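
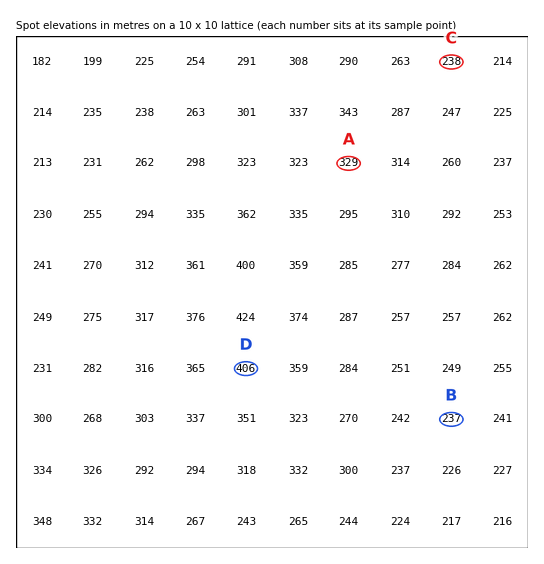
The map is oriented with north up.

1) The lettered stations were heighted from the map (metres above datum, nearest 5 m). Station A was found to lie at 330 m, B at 235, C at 240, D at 405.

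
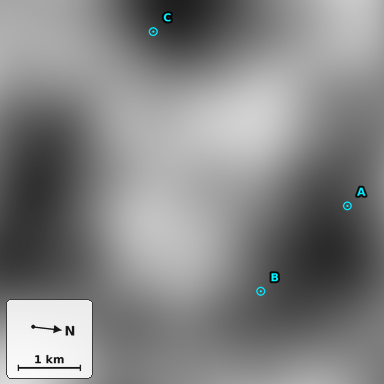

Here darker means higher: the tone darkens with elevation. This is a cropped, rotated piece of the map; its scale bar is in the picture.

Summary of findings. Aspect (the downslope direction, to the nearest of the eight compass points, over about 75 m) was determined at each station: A NW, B S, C SE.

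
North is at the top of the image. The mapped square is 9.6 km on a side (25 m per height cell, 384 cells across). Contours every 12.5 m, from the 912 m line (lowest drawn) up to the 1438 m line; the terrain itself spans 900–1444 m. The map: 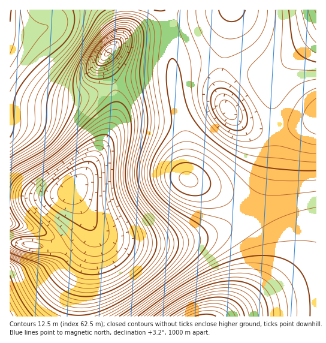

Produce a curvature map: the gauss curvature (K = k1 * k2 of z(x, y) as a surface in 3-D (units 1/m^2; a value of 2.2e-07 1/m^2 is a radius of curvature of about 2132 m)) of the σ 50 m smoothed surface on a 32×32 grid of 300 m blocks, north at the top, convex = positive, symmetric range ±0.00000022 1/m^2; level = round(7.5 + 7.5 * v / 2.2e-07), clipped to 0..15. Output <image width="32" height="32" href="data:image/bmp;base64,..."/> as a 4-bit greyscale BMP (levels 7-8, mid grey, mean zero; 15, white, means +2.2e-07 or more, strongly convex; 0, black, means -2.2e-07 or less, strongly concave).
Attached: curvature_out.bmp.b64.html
<image width="32" height="32" href="data:image/bmp;base64,Qk12AgAAAAAAAHYAAAAoAAAAIAAAACAAAAABAAQAAAAAAAACAAATCwAAEwsAABAAAAAAAAAAAAAAABEREQAiIiIAMzMzAERERABVVVUAZmZmAHd3dwCIiIgAmZmZAKqqqgC7u7sAzMzMAN3d3QDu7u4A////AHd3eIiIiHd4iIiIiHd3d3d3eIiIiIiId3iIiIh3d3d3d4iIiIiIiId3d3d3d3d3d3eIiIiIiIiId3d3d3d3d3d3d4iIiIiIiHd3d3d3d3d3ZmZ3iIiIiIh3d3d3d3d3d5mHZ3iIiIiId3d3d3d3d3f9p2d4iIiIh3d3d3d3d3d3l2Z3eIiIiId3d3d3d3d3d0V3d3d4iIh3d3d3d3d3d3h4iHd3d3d3d3d3d3d3d3iIiIiIh3d3d3iIh3d3d3d3iJmIiIh3d3eIiIiHd3d3d3eYiIiIh3d4iIiIh3d3d3d3iIiIiIh3iIiIiIh3d3d3d3h3eIiId4iIiIiId3d3d3d3iHd4iHd4iIiIiHd3d3d3eIiHd3d3d3d3d3d3d3d3eHeIh3d3d3d3d3d3d3d3d3h3iId3d3iHd3d3d3h3d3eId4iHd3d4iHd3d3eZd3d3iIh3d3d3d4h3d3d4qXd3d4h4d3d3d3d4eId3eJh3iHd4d3d3d3d3d4iId3d3eIh3d3d3d3ZmZ3eIiHd3d3iId3d3d3dmZmZ3iIiHd3d4h3d3d3d3do6Wd4iIh3d3eHd3d3d3iId/+Xd4iId3d3d3d3d3d4iIeP2Hd3eHd3d3d3d3d3eIiHZ5h3d3eIiIiHd3d3d3iIh2Z3Znd3iIiIiHd3d3d4iHdmd3d3d4iIiIiHd3"/>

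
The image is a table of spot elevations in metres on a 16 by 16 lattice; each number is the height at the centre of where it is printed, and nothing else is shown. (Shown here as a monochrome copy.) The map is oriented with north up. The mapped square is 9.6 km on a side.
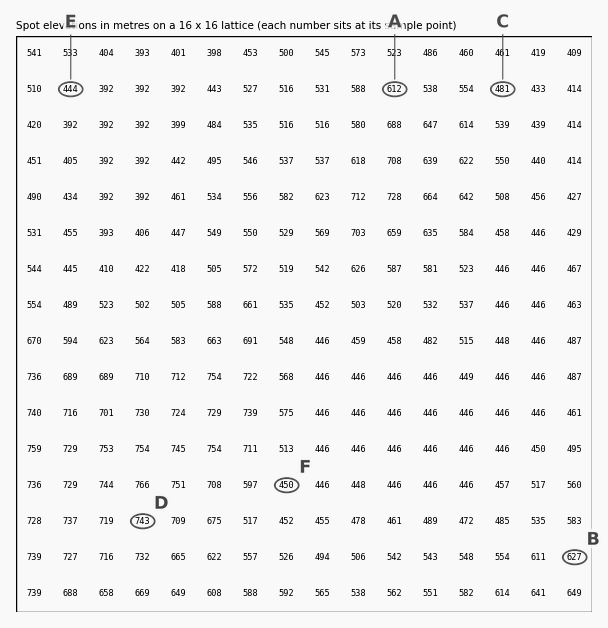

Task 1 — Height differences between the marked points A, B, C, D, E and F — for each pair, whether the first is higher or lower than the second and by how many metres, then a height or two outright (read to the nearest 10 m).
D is higher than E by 300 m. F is lower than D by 290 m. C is lower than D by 260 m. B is higher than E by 190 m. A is higher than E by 170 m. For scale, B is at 630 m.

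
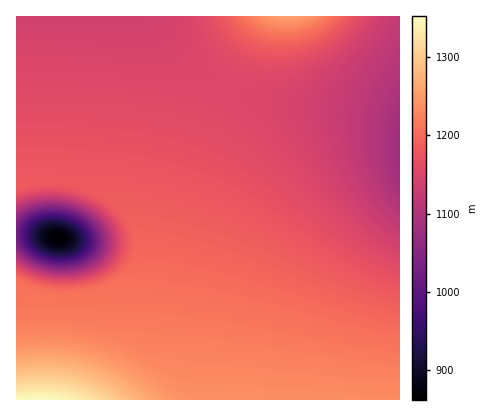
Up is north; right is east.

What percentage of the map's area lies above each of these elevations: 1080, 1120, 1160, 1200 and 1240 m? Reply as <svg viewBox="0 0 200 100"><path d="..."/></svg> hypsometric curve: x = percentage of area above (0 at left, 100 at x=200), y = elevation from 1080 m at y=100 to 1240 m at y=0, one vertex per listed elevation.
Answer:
<svg viewBox="0 0 200 100"><path d="M193 100l-10-25-56-25-66-25-51-25"/></svg>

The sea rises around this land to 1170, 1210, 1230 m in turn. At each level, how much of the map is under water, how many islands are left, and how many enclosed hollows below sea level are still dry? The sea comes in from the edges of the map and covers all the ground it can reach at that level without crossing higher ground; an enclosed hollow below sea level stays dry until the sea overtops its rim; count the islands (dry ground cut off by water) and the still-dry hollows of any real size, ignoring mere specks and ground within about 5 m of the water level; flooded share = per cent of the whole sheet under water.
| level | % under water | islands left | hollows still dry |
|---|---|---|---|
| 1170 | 47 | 0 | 0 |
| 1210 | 76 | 0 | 0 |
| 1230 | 90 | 0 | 0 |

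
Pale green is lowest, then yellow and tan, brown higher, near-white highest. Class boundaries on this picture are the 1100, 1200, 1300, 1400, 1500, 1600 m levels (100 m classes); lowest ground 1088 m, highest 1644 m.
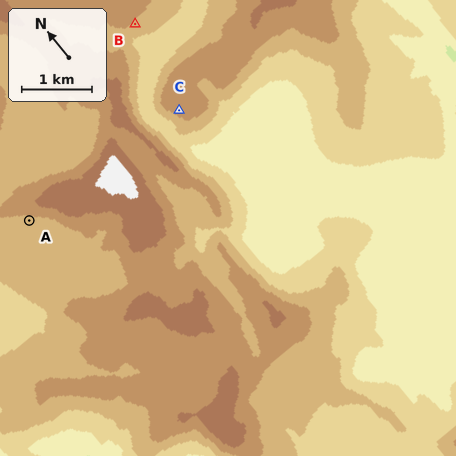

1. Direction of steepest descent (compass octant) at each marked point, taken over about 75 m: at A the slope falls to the SW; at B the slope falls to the S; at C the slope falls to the SW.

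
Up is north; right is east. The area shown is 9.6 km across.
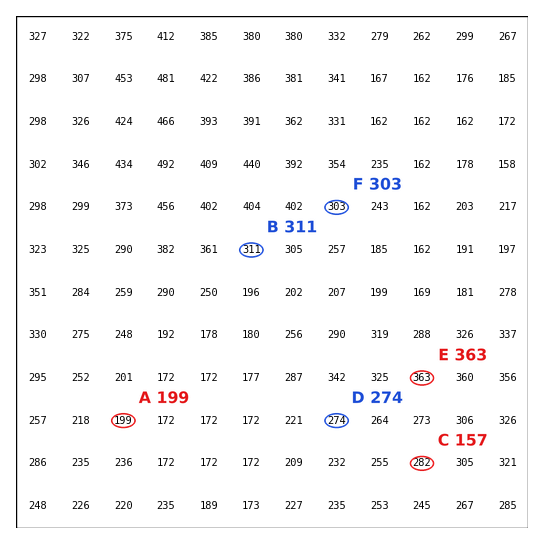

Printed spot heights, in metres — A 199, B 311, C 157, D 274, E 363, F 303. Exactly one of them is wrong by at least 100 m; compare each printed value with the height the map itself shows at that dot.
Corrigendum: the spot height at C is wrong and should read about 282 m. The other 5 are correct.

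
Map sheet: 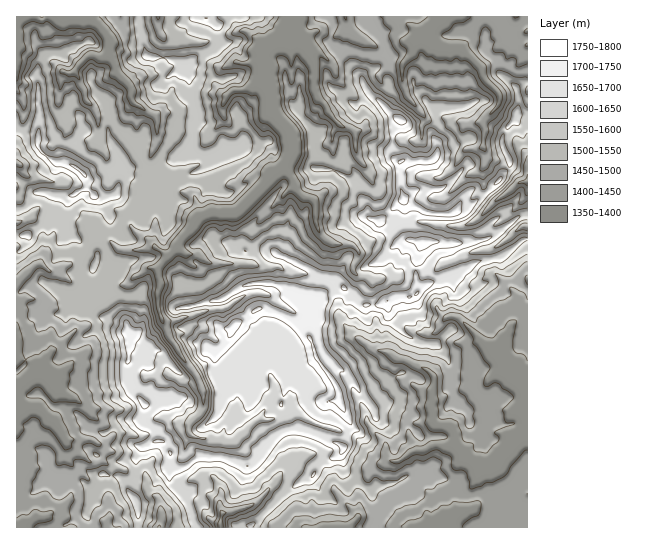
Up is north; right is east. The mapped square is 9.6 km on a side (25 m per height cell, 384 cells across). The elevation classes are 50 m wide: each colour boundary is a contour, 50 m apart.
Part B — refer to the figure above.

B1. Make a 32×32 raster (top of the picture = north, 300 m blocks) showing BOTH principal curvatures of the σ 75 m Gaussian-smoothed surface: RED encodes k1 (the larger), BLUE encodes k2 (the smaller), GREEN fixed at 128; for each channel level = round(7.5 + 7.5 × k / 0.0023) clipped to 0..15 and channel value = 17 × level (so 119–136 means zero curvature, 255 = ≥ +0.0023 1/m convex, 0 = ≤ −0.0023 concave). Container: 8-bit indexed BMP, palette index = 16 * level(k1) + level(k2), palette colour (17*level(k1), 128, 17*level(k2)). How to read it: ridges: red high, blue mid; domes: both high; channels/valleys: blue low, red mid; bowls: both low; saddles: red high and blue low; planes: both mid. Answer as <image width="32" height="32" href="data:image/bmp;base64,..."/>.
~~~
<image width="32" height="32" href="data:image/bmp;base64,Qk02CAAAAAAAADYEAAAoAAAAIAAAACAAAAABAAgAAAAAAAAEAAATCwAAEwsAAAABAAAAAAAAAIAAABGAAAAigAAAM4AAAESAAABVgAAAZoAAAHeAAACIgAAAmYAAAKqAAAC7gAAAzIAAAN2AAADugAAA/4AAAACAEQARgBEAIoARADOAEQBEgBEAVYARAGaAEQB3gBEAiIARAJmAEQCqgBEAu4ARAMyAEQDdgBEA7oARAP+AEQAAgCIAEYAiACKAIgAzgCIARIAiAFWAIgBmgCIAd4AiAIiAIgCZgCIAqoAiALuAIgDMgCIA3YAiAO6AIgD/gCIAAIAzABGAMwAigDMAM4AzAESAMwBVgDMAZoAzAHeAMwCIgDMAmYAzAKqAMwC7gDMAzIAzAN2AMwDugDMA/4AzAACARAARgEQAIoBEADOARABEgEQAVYBEAGaARAB3gEQAiIBEAJmARACqgEQAu4BEAMyARADdgEQA7oBEAP+ARAAAgFUAEYBVACKAVQAzgFUARIBVAFWAVQBmgFUAd4BVAIiAVQCZgFUAqoBVALuAVQDMgFUA3YBVAO6AVQD/gFUAAIBmABGAZgAigGYAM4BmAESAZgBVgGYAZoBmAHeAZgCIgGYAmYBmAKqAZgC7gGYAzIBmAN2AZgDugGYA/4BmAACAdwARgHcAIoB3ADOAdwBEgHcAVYB3AGaAdwB3gHcAiIB3AJmAdwCqgHcAu4B3AMyAdwDdgHcA7oB3AP+AdwAAgIgAEYCIACKAiAAzgIgARICIAFWAiABmgIgAd4CIAIiAiACZgIgAqoCIALuAiADMgIgA3YCIAO6AiAD/gIgAAICZABGAmQAigJkAM4CZAESAmQBVgJkAZoCZAHeAmQCIgJkAmYCZAKqAmQC7gJkAzICZAN2AmQDugJkA/4CZAACAqgARgKoAIoCqADOAqgBEgKoAVYCqAGaAqgB3gKoAiICqAJmAqgCqgKoAu4CqAMyAqgDdgKoA7oCqAP+AqgAAgLsAEYC7ACKAuwAzgLsARIC7AFWAuwBmgLsAd4C7AIiAuwCZgLsAqoC7ALuAuwDMgLsA3YC7AO6AuwD/gLsAAIDMABGAzAAigMwAM4DMAESAzABVgMwAZoDMAHeAzACIgMwAmYDMAKqAzAC7gMwAzIDMAN2AzADugMwA/4DMAACA3QARgN0AIoDdADOA3QBEgN0AVYDdAGaA3QB3gN0AiIDdAJmA3QCqgN0Au4DdAMyA3QDdgN0A7oDdAP+A3QAAgO4AEYDuACKA7gAzgO4ARIDuAFWA7gBmgO4Ad4DuAIiA7gCZgO4AqoDuALuA7gDMgO4A3YDuAO6A7gD/gO4AAID/ABGA/wAigP8AM4D/AESA/wBVgP8AZoD/AHeA/wCIgP8AmYD/AKqA/wC7gP8AzID/AN2A/wDugP8A/4D/AIWUlZbHg5X2g5K29qD1+NV1dJSCpJK3hnSEhoSnp5eHl4aWhceUdPijc+a2kMKA0td1hrellKeHl5eHhoWGl5aHl5eFt6W1xoHFtqeSt7iRxNe1hKalqKeYh4eopae3poeHp6amxpSlkum1g3OW2JaDhuiDtYWUlNfIp5aFdIXHh5imhaSUlcdy5pP49+a154SFdbT4dIWSgJO3hISmg7eGqJWEo5OUxObIg6BwgYW3xoW11ua1o7aU1cSSp6iWhJencpfHpLXItZRx89enkpSktpV0xLPEp5WUkXO4h5enhIPGtoOEg8S3p7iQ9oa4lKeFpbf4kdeXp4S0yKeHhoa2yISEhoa355fI2IDmhqiWloeVpda1hpeWk6O2doeolqWEhYaGhseWlYLTgOd3h4aHhnXnppaGpsbEk7eGhpaFtoWmhHWGt6eY9pC314WHh4eFx8eXl5VygIO1p4eXhJaVl4S2lHWnx+egsunFpoWHd3TnlXVxgnTI9/eEhYSFuIWnloSUpdnppYDWpdf5lXV1xremgpWVtrWioPaRl4Wmlaimp7eVxaXA4uKgoJH358WVlrSDt7S3hcaQgLZ2doWlhaanl4aVtrDEpsX38pCQlLjIxcbWxfj31YLZp4aWlpLIpYWXh6WS0rOohoWm9/fVo5S315FwgpTW5teWlYOWlHGVhZeXp9ayoqaEkoGAgKLWx4bFsPiWlaVyo/fkx3XHg6eXlpeDo5GxocWoyMbHyJaXcaGAlMen6MbmwZDS5/jFlpeHhaelpOmQtOm2toaXp4Gyp4alo7W0oaDD59OgopWnhnSWhoaWyJRwgGCkpafIkKen2Oi0lMP096Cg1/W1tsbWtta3hYentrS11oDFsrOApZa2dLX5lHLG6LCgtKWzkYH2hLaFl5eVpqempYDlgNiTpbdztcWkxLLF9PSAgpTX99eDuJaVloaXl5emZIKz2remo4PG1cS0ssRh9cOU97WldIW3loOoqJaXmLi3xGD2g+aAt+e1s/iSonD3oqT4dIaWpZeXo5aXlZWmyNeyYPij5ZCE1KKQ56XYkPeFk/eElra0laaRlpe4krTGY4DV5qGRtWT4+aDDg5KAxdeB93LYgNemgLWUlseC1ceDo/mSgNil9vVw09jX6eRw9YL4ksbRxqSB2ZampqOgoYS094DopOaztKDHdoa2kKL2ovhxgPjFkJWSprmXsvXVg8bWkMSU6JS1wpaHh7Wg95WC5+bnkJCkyPjGp8bWgaOExqWCpMaGhbeRp3aFkNaGhpW1ptf6sJTXlHKEhLXWs3OEhYTHhoSmpnSFpLW2qIeGpaWEgYCQxPeCt7bH2ePU2KSEt7aTuKeWlZWEloaXh6c="/>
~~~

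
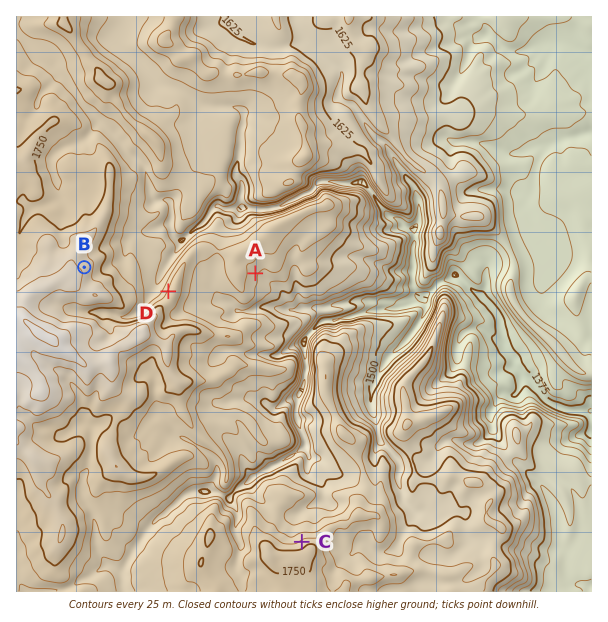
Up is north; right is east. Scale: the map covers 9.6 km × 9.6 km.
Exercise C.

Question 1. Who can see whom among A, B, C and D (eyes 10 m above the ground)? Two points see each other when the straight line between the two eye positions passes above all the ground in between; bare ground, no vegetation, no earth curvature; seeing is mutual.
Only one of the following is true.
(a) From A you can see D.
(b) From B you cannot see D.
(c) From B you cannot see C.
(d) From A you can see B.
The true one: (c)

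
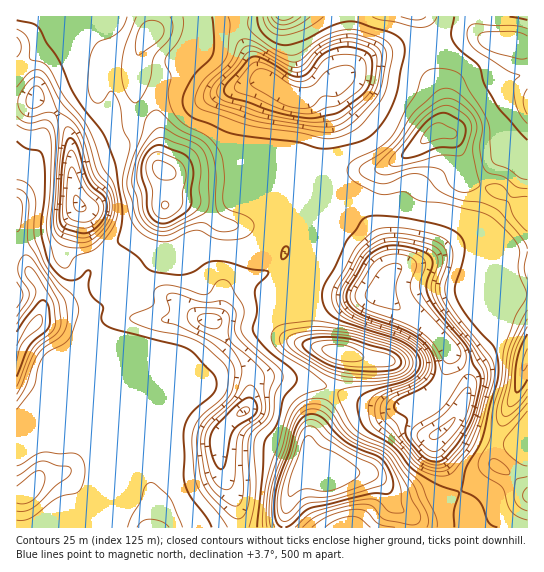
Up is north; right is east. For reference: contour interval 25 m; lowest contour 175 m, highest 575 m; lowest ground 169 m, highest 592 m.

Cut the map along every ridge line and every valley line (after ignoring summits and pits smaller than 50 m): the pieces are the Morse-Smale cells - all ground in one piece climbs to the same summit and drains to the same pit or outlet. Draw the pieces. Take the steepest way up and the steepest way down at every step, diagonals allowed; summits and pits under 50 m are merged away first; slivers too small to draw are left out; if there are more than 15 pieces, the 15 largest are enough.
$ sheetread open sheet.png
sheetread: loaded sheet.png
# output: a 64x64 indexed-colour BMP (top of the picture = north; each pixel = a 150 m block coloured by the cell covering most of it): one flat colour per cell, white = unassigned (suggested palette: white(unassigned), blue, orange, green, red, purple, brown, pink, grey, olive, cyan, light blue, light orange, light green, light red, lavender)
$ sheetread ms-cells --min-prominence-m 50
<image width="64" height="64" href="data:image/bmp;base64,Qk12CAAAAAAAAHYAAAAoAAAAQAAAAEAAAAABAAQAAAAAAAAIAAATCwAAEwsAABAAAAAAAAAA////ALR3HwAOf/8ALKAsACgn1gC9Z5QAS1aMAMJ34wB/f38AIr28AM++FwDox64AeLv/AIrfmACWmP8A1bDFAN3d3d3d3QAAD///////u7uwAAAAAAAAAAAAAAAAAAAA3d3d3d3dAAAP//////+7u7sAAAAAAAAAAAAAAAAAAADd3d3d3d0AAA///////7u7uwAAAAAAAAAAAAAAAAAAAN3d3d3d3QAAD//////7u7u7AAAAAAAAAAAAAAAAAAAA3d3d3d3dAAAP//////u7u7sAAAAAAAAAAAAAAAAAAADd3d3d3dAAAA//////u7u7u7AAAAAAAAAAAAAAAAAAAN3d3d3d0AAAD/////+7u7u7uwAAAAAAAAAAAAAAAAAA3d3d3d3QAAAA/////7u7u7u7sAAAAAAAAAAAAAAAAADd3d3d3dAAAAAP///7u7u7u7uwAAAAAAAAAAAAAAAAAN3d3d3d0AAAAA////u7u7u7u7AAAAAAAAAAAAAAAAAA3d3d3d3QAAAAD///+7u7u7u7sAAAAAAAAAAAAAAAAAB93d3d3QAAAAAP///7u7u7u7uwAAAAAAAAAAAAAAAAAHd93d3dAAAAAA///0S7u7u7u7AAAAAAAAAAAAAAAAAAd3d3d3cAAAAAAP9EREu7u7u7uwAAAAAAAAAAAAAAAAB3d3d3d3AHcAAA9ERERLu7u7u7AAAAAAAAAAAAAAAAAHd3d3d3d3d3AAAERERES7u7u7uwAACIiIAAAAAAAAAAd3d3d3d3d3cAAARERERLu7u7u7AIiIiIiIAAAAAAAAB3d3d3d3d3dwAAREREREu7u7u7sIiIiIiIiAAAAAAAAHd3d3d3d3d3AABEREREQLu7sAAAiIiIiIiIgAAAAAAAd3d3d3d3d3cABERERERAAAAAAACIiIiIiIiIAAAAAAB3d3d3d3d3dwBEREREREAAAAAAAAiIiIiIiIgMzAAAAHd3d3d3d3d3BEREREREAAAAAAAACIiIiIiIiAzMwAAMd3d3d3d3d3REREREREAAAAAAAIiIiIiIiIiIzMzMzMx3d3d3REREREREREREAAAAAACIiIiIiIiIiIzMzMzMzHd3d0REREREREREREQAAAAAAIiIiIiIiIiIzMzMzMzMd3REREREREREREREQAAAAAAAiIiIiIiIiIzMzMzMzMx3dEREREREREREREqgAAAAAACIiIiIiIiMzMzMzMzMzHd0RERERERERERKqqoAAAAACIiIiIiIiMzMzMzMzMzMd3mZRERERERERKqqqgAAAAAACIiIiIiMzMzMzMzMzMx3eZmUREREREqqqqqqAAAAAAAAAAAAAMzMzMzMzMzMM3d5mZlEREqqqqqqqqqgAAAAAAAAAAAAzMzMzMzMzMMzd5mZmZRESqqqqqqqqqqqAAAAAAAAAADMzMzMzDMzMzN5mZmZmURKqqqqqqqqqqqqAAAAAAAAAAPMzMMzMzMzM3mZmZmZlKqqqqqqqqqqqqoAAAAAAAAAMzMzMzMzMzMzeZmZmZmSqqqqqqqqqqqqoAAAAAAAAAAzMzMzMzMzMzN5mZmZmSIqqqqqqqqqqqoAAAAAAAAAAzMzMzMzMzMzM5mZmZmSIiKqqqqqqqqqoAAAAAAAAAADMzMzMzMzMzMzmZmZmZIiIiqqqqqqqqoAAAAAAAAAADMzMzMzMzMzMzOZmZmZkiIiIiqqqqqhEREQAAAAAAADMzMzMzMzMzMzM5mZmZkiIiIiIqqqqhEREREREQAAAAMzMzMzMzMzMzMzmZmZmSIiIiIiKqoREREREREREAAAMzMzMzMzMzMzMzaZmZmSIiIiIiIhERERERERERERADMzMzMzMzMzMzM2ZpmZmZIiIiIiIiEREREREREREREDMzMzMzMzMzMzNmZmmZmZkiIiIiIiIRERERERERFVVVMzMzMzMzMzMzZmZmaZmZmSIiIiIiIRERERERERFVVVVTMzMzMzMzMzZmZmZpmZmZIiIiIiIhERERERERERVVVVVVVVUzMzMzNmZmZmmZmZkiIiIiIiEREREREREREVVVVVVVVVMzMzM2ZmZmaZmZmSIiIiIiIRERERERERERVVVVVVVVVVMzM2ZmZmZpmZmZIiIiIiIhERERERERERFVVVVVVVVVVTMzZmZmZmmZmZkiIiIiIiEREREREREREVVVVVVVVVVVU2ZmZmZmaZmZkiIiIiIiERERERERERERVVVVVVVVVVVVZmZmZmZpmZkiIiIiIiEREREREREREREVVVVVVVVVVVVmZmZmZmmZkiIiIiIiERERERERERERERVVVVVVVVVVVVZmZmZmYAkiIiIiIiIRERERERERERERFVVVVVVVVVVVZmZmZmZgACIiIiIiIhERERERERERER7uVVVVVVVVVVVmZmZmZmACIiIiIiIiEREREREREREe7u7uVVVVVVVVVWZmZmZmYAIiIiIiIiIREREREREREe7u7u7uVVVVVVVWZmZmZmZgIiIiIiIiIhEREREREREe7u7u7u4FVVVVVVZmZmZmZmIiIiIiIiIiERERERERER7u7u7u7gAFVVVVVmZmZmZmYiIiIiIiAAARERERERER7u7u7u7u4AAFVVVmZmZmZmZiIiIiIiAAAAERERERERHu7u7u7u7gAAAAAAZmZmZmZgIiIiIiIAAAABERERERHu7u7u7u7uAAAAAAAAAGAAAAAiIiIiIAAAAAEREREREe7u7u7u7u4AAAAAAAAAAAAAACIiIiIgAAAAARERERER7u7u7u7u7gAAAAAAAAAAAAAA"/>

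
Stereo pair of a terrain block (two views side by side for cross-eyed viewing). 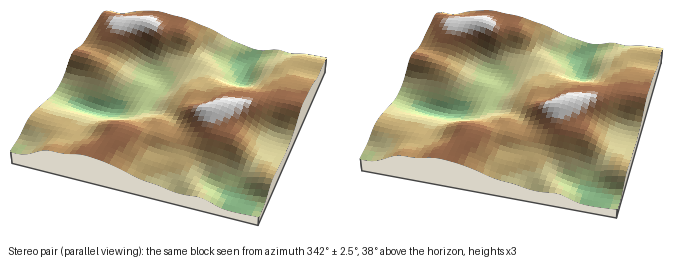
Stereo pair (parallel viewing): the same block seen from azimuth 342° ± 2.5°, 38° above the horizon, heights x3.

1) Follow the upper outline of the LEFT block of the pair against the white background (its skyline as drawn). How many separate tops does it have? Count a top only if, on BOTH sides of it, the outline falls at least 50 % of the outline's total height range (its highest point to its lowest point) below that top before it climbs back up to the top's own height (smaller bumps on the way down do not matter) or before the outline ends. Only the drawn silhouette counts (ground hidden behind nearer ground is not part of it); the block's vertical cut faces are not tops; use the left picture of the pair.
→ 0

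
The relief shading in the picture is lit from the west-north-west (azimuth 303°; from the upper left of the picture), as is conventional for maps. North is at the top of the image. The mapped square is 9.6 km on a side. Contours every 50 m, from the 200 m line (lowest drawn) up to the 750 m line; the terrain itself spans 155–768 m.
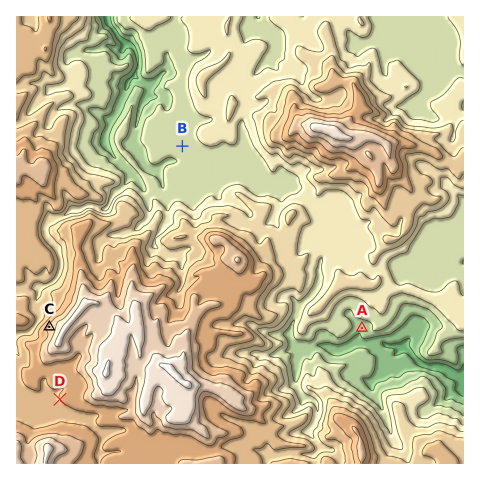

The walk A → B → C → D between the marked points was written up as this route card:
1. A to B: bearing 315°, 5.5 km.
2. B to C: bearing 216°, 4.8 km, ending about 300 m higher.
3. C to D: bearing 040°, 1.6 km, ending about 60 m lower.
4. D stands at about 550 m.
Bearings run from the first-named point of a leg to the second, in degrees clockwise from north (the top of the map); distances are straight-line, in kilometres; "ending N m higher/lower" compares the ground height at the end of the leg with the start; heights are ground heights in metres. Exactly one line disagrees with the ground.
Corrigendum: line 3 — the bearing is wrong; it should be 172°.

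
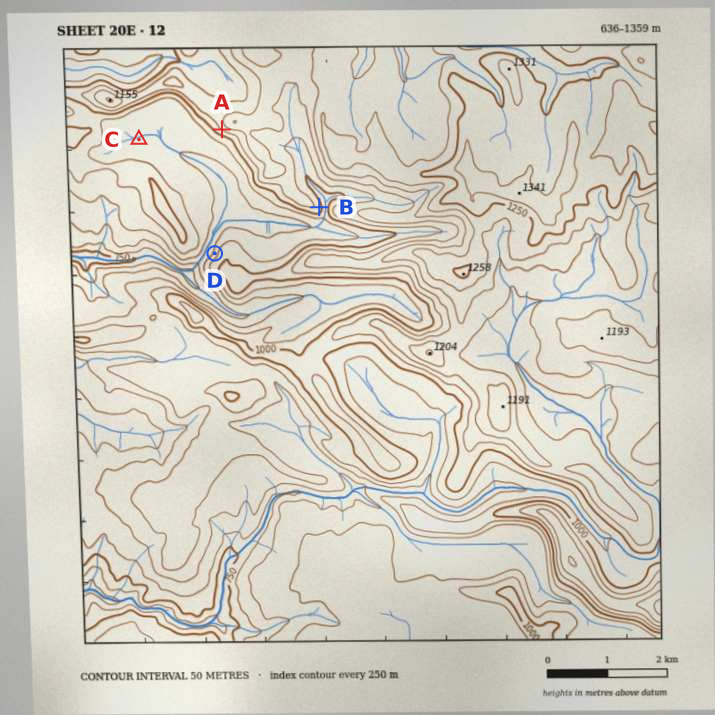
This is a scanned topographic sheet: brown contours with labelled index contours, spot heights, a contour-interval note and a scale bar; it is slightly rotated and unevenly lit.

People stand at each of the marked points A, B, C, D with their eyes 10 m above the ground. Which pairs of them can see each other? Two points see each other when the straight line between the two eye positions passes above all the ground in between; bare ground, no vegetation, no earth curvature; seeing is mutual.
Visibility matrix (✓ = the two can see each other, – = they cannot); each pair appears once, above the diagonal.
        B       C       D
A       –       ✓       ✓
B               –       –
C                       –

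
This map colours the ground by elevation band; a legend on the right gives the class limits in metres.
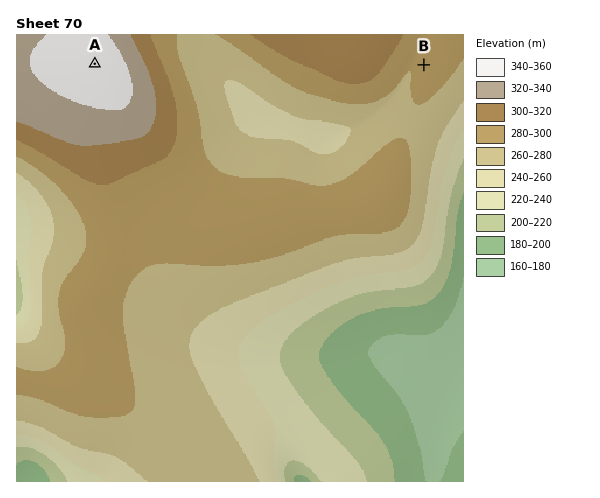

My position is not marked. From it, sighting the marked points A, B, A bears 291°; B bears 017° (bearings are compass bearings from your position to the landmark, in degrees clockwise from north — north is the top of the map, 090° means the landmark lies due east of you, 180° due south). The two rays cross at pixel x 390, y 177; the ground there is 290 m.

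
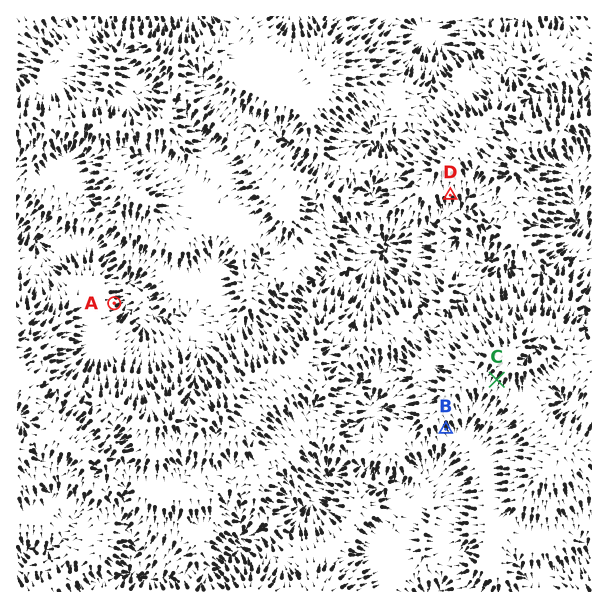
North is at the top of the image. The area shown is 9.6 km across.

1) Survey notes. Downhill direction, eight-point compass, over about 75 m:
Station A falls E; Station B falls SE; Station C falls SW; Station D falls S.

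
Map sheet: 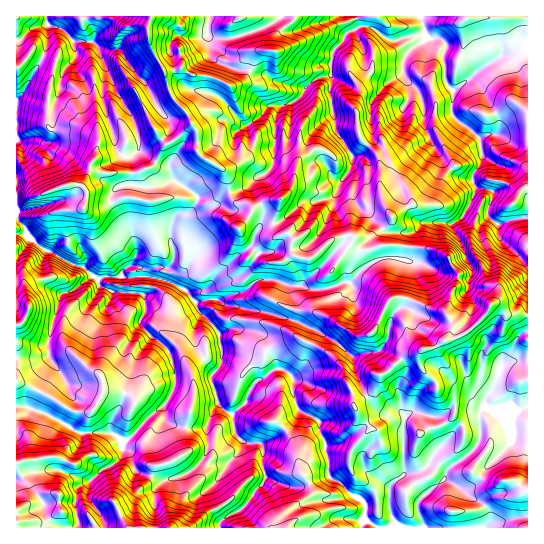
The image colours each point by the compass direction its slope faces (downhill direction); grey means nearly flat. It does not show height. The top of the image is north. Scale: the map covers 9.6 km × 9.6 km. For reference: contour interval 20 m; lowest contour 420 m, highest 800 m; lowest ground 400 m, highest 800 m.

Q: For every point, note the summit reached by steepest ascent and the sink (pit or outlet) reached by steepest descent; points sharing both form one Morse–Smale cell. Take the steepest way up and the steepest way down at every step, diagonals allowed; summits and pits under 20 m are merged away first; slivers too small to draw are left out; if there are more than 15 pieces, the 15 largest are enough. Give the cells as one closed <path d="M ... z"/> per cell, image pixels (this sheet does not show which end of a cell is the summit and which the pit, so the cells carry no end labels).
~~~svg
<path d="M175 181l-6 0-15 6-32-2-9 6-2 10 22 37 3 19-4 8-5 2-6 9-22 3 2 8 12 5 28 1 3 2 1 18-5 8 0 4 29 26 6 19 0 16-12 21-12 8-26 26-14-8-22 0 2 21-15 9 15 12 16 22 9 8 7 16 6 7 61 0 16-15 23-12 24-25 11-3-3-28-2-2-13 0-7-4-4-6-3-18 15-14 0-4 9-15 0-4-17-18-18-7-1-18-3-5-18-19-3-8 7-3 18 0 6-4 16-4 15-12 17 0 12 5 14 0 9 4 15 0 17-6 9 0 16-18 21-8-3-12-24 6-10-6 2-9-10 0-12 4-21 19-12-2-6-3 0-17-5-5-8 3-6-11-6-1-7 3-8 19-15 11-31 33-17 4-20-12-20-4 4-8 5-2 11 1 3-5 0-38 6-8 11-4 8-12 0-4-4-5z"/><path d="M421 16l-66 0 4 11-10 5-5 5-1 5-8 7-4 13 1 21-3 10 6 34 17 28 0 11-11 15-4 10-6 6-13 4-13 0-24 20-8 4 6 10 8-3 5 5 1 4-2 8 2 6 17 4 21-19 12-4 10 0-2 9 6 4 9 2 19-6 4 12 13 3 5-25 7-3 9-9 28 1 13-9 12-25-4-11 1-6 8-10 2-5-4-21 7-2 24 1 18-2 0-85-10-1-17 8-48 35-8-10-2-22 2-16-6-4-10 0-4-2z"/><path d="M482 188l-6 1-8 20-9 11-8 4-28-1-9 9-7 3-4 24-15-1-3 27 6 13 12-1 26 11 13 3 6 4 5 11-7 14-13 8-7 0-12 7-11 2-16 15-6 3-6 14-8 8 11 14 5 2 15-2 6 4 0 59-15 13 0 22 4 10 0 9 30-1 0-5-6-12 2-9 25-22 3-8 7-7 8-4 13-11 5-10 0-26 5-6 6 4 27 0 10-5 0-145-7-2-20-18-2-6 0-10-11-10 0-8 5-14z"/><path d="M61 257l-3 0-3 5-5 15-12 3-11 9 2 17-1 7-4 8-8 5 0 55 29 12 26 18 20 0-3 6 1 16 22 0 14 8 26-26 13-9 9-16 2-20-6-19-29-26 0-4 5-8-2-18-30-3-10-4-4-3 0-6-16-12-9-2z"/><path d="M387 257l-20 8-16 18-9 0-17 6-15 0-9-4-14 0-12-5-17 0-15 12-16 4-6 4-23 1-2 5 3 5 18 19 3 5 1 18 24 11 12 17 6-2 11-10 9 0 8 7 4-1 9-12 0-13 7-15 0-7 24 13 18 17 3 16 11 22 8-7 6-14 6-3 16-15 35-12 10-7 5-11-5-12-6-4-13-3-26-11-12 1-6-13z"/><path d="M209 16l-58 0-3 9 0 13 4 12 12 20 4 19 5 10 14 14 10 20 2 21 25 16 4 8 1 13 4 1 14-5 10-10 9-4 5-4 2-6 2-42 2-10 5-6 15-5 8-11-26-6-13-8-8 0-11-6-12 0-21-9-5-9z"/><path d="M57 129l-7 0-8 10-9-2-16 3-1 19 15 15 11 19 28-9 7 0 7 3 3 4-3 16-2 2-13 2-2 3 1 29-9 14 15 8 9 2 14 12 21-2 9-10 5-2 4-8 0-10-5-14-18-27-2-9 2-6 9-6 32 2 20-6-5-14-14-4-5 5-15 5-45-1 1-9 5-6 3-16-16-8z"/><path d="M527 407l-9 4-27 0-6-4-4 3-1 29-5 10-13 11-8 4-7 7-3 8-18 14-9 10 0 7 6 18 105-1z"/><path d="M330 75l-16 5-17 20-15 5-3 4-4 12 0 29-4 19-5 4-9 4-10 10-18 6 6 10 11 1 7 5 9-6 17-3 0 7-6 12 1 5 7-3 24-20 13 0 13-4 6-6 4-10 11-15 0-11-17-28-6-34 3-10z"/><path d="M366 396l-12 8-28 1-7 6-3 7 4 4-1 7 6 14 4 34 12 6 12 13 6 3 6 6-1 14 2 2 11 7 14 0 2-9-4-10 0-22 15-13 0-59-6-4-8 2-12-2z"/><path d="M150 16l-63 0-3 2 9 13 2 6-3 5 7 7 16 41 18 29 6 20 0 11 16 11 8-14 14-8 15-16-5-10-14-14-5-10-4-19-12-20-4-12z"/><path d="M317 419l-4 2-5 10-4 16-5 11 2 15-15 0-11-4-9 3-2 10-11 11-8 13-23 14-2 2 1 6 140-1 4-22-6-6-6-3-12-13-12-6-4-34-6-14 1-7z"/><path d="M354 16l-73 0-20 13-24 8-20 2-8-3 2 21 24 12 12 0 11 6 8 0 13 8 27 5 8-8 17-6 0-12 4-13 8-7 1-5 5-5 10-5z"/><path d="M229 192l-6 3-9 12-16 6-16 3-10 9-1 18 2 6 0 12-4 7-11-1-5 2-3 8 19 4 20 12 14-2 34-35 15-11 3-10 7-11 11-1 6-23-17 3-9 6-7-5-11-1z"/><path d="M26 407l-10 0 0 71 13-6 28-3 18 8 15 3-9 5-4 5-2 15 4 22 48 1-11-23-9-8-17-22-7-7-7-3 15-11-3-20-9-1-34-20z"/>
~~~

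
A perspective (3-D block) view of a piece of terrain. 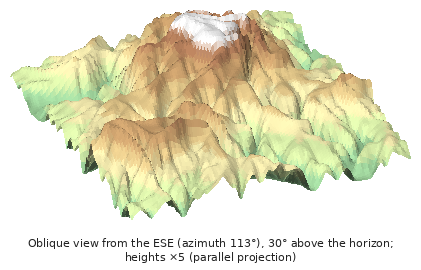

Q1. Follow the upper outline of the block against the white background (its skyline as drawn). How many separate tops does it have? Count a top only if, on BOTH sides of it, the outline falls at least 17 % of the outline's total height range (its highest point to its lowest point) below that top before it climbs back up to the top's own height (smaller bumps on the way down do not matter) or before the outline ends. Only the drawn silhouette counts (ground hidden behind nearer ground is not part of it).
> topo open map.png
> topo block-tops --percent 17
1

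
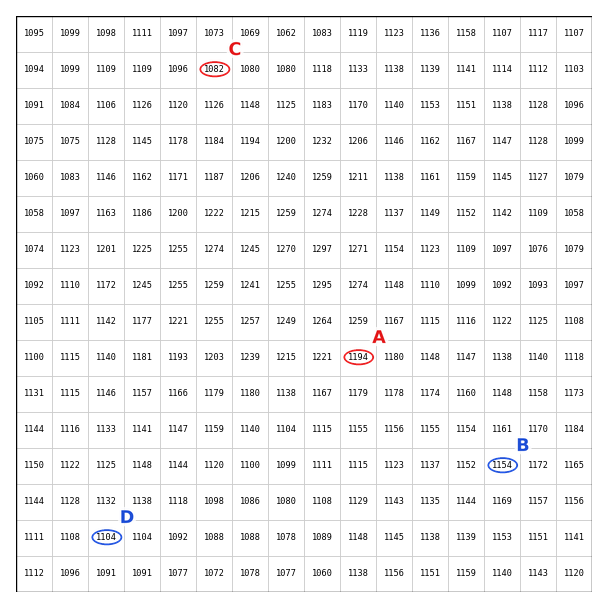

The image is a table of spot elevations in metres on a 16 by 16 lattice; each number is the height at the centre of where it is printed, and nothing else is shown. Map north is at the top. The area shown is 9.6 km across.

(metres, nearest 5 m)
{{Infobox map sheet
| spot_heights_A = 1195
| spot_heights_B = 1155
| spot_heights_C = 1080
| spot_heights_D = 1105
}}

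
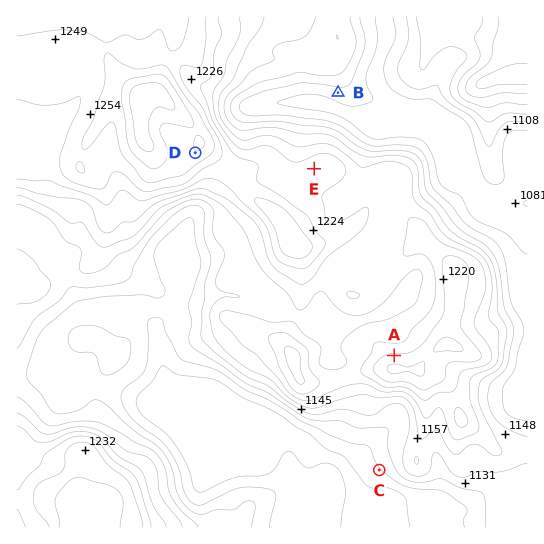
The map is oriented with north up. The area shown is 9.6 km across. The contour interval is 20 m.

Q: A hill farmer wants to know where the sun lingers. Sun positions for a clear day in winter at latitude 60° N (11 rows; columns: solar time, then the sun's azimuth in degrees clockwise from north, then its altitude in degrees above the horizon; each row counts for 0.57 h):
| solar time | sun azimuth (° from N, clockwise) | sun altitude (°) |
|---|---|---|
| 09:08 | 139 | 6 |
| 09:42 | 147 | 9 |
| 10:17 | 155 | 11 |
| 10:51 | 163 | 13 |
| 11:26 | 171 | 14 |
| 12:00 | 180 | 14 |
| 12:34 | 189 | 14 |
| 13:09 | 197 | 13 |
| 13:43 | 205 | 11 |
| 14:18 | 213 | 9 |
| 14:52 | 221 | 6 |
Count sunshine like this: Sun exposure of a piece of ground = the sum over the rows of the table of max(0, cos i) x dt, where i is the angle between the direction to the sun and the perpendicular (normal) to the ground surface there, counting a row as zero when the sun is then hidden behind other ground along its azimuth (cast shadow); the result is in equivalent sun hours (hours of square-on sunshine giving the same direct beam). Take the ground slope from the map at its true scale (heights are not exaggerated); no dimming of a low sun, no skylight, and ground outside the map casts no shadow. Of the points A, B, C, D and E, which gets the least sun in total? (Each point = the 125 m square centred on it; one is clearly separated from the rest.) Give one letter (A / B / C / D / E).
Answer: A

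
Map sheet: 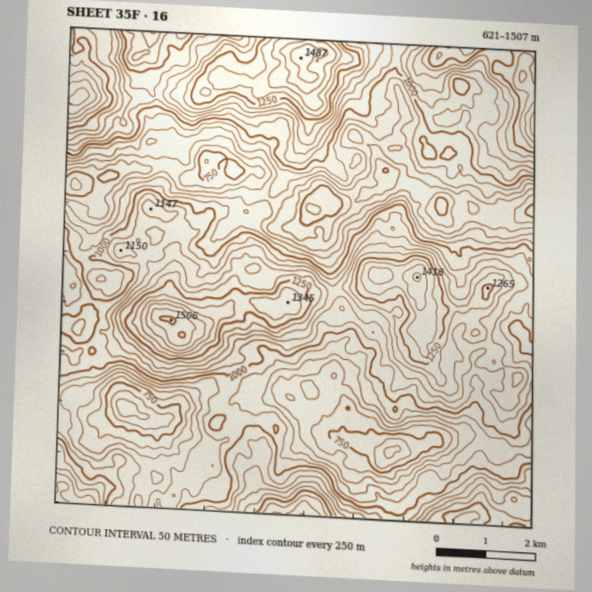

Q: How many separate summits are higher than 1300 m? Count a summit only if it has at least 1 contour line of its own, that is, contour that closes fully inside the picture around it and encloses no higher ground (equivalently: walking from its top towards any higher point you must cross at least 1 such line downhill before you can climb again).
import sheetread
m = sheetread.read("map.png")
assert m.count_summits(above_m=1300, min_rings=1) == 7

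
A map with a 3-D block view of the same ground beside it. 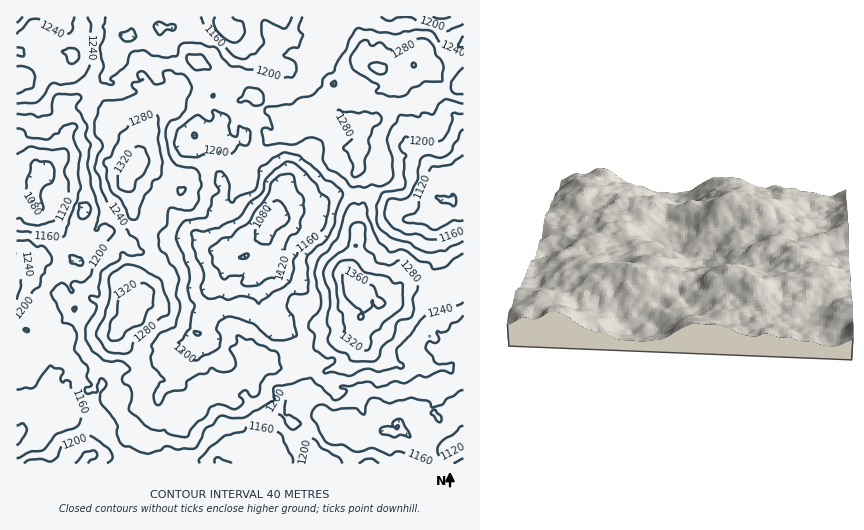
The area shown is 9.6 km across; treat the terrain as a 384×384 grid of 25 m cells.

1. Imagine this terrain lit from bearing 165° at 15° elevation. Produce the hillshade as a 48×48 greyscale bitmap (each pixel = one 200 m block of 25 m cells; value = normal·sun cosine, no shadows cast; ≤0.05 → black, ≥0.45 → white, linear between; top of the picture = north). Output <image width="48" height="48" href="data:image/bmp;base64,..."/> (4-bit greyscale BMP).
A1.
<image width="48" height="48" href="data:image/bmp;base64,Qk32BAAAAAAAAHYAAAAoAAAAMAAAADAAAAABAAQAAAAAAIAEAAATCwAAEwsAABAAAAAAAAAAAAAAABEREQAiIiIAMzMzAERERABVVVUAZmZmAHd3dwCIiIgAmZmZAKqqqgC7u7sAzMzMAN3d3QDu7u4A////ABATVVaIiqvLq73LiIdoqHdTRCE0QzZ1MjI0RUVniqvMu8zMqZh3mXZSNDI0REaIU1VlMzNFeZq7zMvMy6qpmXZURWVVVXeLp4ZlQzRXiImaq8zLu7vMqpZnd5mId4ibuqmHZVV4mZqZmazczdy7qId5qaqaqHiaqpmZhniKqJqHiHq83e25h3mrzKmauoiZmpiImIqYh3iGZ3mryqy5iIq8zbq7vbqZqauYmYmXeHiYVXiZqpq5iYm7q7vMvMuqq6u5mXeHeIeZZVZ2aam7u6m7vLvMu7qqqom6mHeZd3d3d1NVRpm8u7qqve3My7qqqpiamZmsuph3ZlRFVomqmZmIm+/cuZmHeZh5qaqs7bmYhlVEd3d2d4maus7LmHd2V2eJmHmr3bqqqHhlZ1VDRWiKy6u7u6iJdmZ3iGeJq8y7u5mHZlVDRWd3iam8zMqauZh2eXVVec7cy6h3ZURWZnd3aKq7vMuqu7qIiXVDWJvdyphlRERomHVXeJq83czLvMqZmIdUWJq7qphlRGZ3iHVFeZqr3Kq8zMuZiIh1VnmoiIdlREVmVmZleamYiqmZu7yod2VmZlZ4iZh1RDNEM1aHeId3aKmImZuoZlNVVlRGiamHZlUzNFZ4dlRFZ3h3eJmpdUREI1RGZ4iHZWZURWZVVEQzVmZlV4iJh2VEIiRnZ3d3dmd3ZWUyIkZTNVRUNVd3iZdEVVaHZ4eJmYh3ZUMhE1ZlMzMjMzREaJl1V4mId4mruqhmVEMSNYdlMTQiIhEjVnmnV5maqavMy7l1Q0QyNohkMSQyIjEjRmV6mbmavM3c3duWVFZTRVd1VERDImVDNXVZqqmIrO26vd3Jdmd1REaYeId1NHd3VHh4qZqYrMypm97rmHeGNFerq7h3VXd4dWmZu7qpmrqqit/smIiYZXi+7cmIh4hldmeIq7uqh5mZiL3dqJmrqarP7My5mJl1Z3eHaKy6hWiZmJrO2Zqsusy8ury6mJmpdmZ3VZu6dEaJiInO7LuruZqJmavMurq7lmZFVFiZdCNnZnm97sqJqYmHiZze3N3dyYZUVVaIdkRWZVes7sqGiImYiKzdzL3cyoiHZVaJmXZniGaKzcuXZ3mZmbzMu5vLuXeJdVaKu6iIiId3mZqoeImru6q7y7qrupdmd1RpzduYiah3iImIiHiau6mZrNy7qallZ2VYvMuZqqqHZoiIdUZ5q6mpre7bmYd1RFZnmrqIiaqGRFZ3ZVZ5u6mb3t3MzKdkRGZVeKqYd4eHZURWZneJu7qbzbqr3dp1VndlZ4qph2VndmZneIiqqry6iXiaq8uXZVZ3ZXqpdURVVmZniaq7mbuqdTWJmruoZVVVRYmYUiRnd3dmaJmHd5mIdEWJmJqYdlVURGZmQzNXiHiHVGZVVGmGZYh3dWiZdTRVVTNENFVWZnd4ZDVVUzZ1V3h1VFiqh1VlVERSNFZ3VXd4dTNERCJFRTVlVniZmpiHdmZld2d2RXiYdTMzRCATMwNlVoiZq7mZmHdXqod1NGipdTRDNDECIg=="/>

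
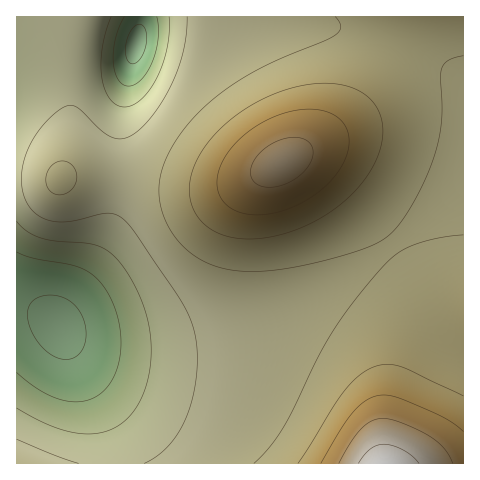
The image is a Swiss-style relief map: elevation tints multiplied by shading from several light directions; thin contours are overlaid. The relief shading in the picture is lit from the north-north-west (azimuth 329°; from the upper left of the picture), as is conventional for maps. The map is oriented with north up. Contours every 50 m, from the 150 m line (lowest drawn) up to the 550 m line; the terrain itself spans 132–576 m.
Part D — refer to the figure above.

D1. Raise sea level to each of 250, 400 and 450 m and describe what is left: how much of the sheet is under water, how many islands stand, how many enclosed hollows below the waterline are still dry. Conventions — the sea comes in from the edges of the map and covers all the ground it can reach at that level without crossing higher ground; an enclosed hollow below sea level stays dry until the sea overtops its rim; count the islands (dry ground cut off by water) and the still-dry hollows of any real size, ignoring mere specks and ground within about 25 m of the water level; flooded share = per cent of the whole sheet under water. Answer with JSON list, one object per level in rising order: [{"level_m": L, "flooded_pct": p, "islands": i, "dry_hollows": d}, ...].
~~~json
[{"level_m": 250, "flooded_pct": 14, "islands": 0, "dry_hollows": 0}, {"level_m": 400, "flooded_pct": 83, "islands": 1, "dry_hollows": 0}, {"level_m": 450, "flooded_pct": 91, "islands": 1, "dry_hollows": 0}]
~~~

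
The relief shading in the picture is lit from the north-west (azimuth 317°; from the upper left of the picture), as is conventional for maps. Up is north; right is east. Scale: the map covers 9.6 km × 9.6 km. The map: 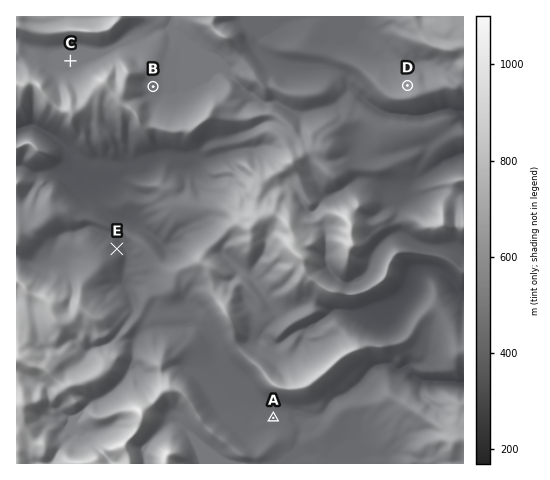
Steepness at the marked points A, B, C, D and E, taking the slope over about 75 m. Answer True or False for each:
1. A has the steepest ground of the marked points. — False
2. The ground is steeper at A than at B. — False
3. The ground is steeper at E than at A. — True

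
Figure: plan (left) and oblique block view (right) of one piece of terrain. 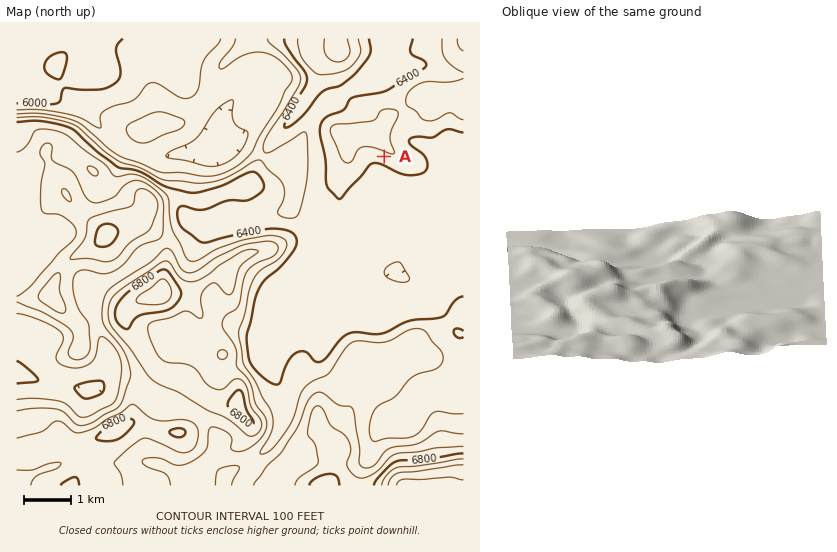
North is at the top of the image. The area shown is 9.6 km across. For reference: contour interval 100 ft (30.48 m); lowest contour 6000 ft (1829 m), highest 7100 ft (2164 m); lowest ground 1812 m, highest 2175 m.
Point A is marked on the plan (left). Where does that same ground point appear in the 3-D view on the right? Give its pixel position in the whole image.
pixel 766 254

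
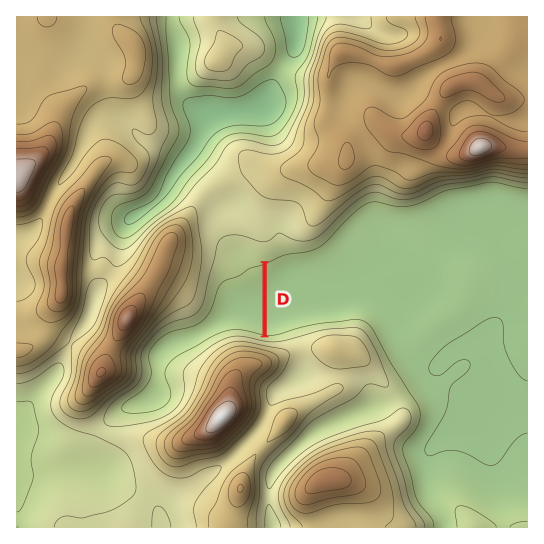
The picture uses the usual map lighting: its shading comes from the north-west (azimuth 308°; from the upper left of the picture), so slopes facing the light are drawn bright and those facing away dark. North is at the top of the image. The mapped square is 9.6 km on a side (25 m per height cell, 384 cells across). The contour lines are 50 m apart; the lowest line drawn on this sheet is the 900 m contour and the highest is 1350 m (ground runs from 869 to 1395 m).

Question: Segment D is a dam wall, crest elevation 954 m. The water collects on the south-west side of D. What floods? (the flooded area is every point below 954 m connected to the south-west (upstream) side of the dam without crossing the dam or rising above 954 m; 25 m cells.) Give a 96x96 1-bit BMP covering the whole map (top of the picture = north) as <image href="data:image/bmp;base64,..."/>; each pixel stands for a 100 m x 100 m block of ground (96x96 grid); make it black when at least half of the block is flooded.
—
<image width="96" height="96" href="data:image/bmp;base64,Qk2+BAAAAAAAAD4AAAAoAAAAYAAAAGAAAAABAAEAAAAAAIAEAAATCwAAEwsAAAIAAAAAAAAA////AAAAAAAAAAAAAAAAAAAAAAAAAAAAAAAAAAAAAAAAAAAAAAAAAAAAAAAAAAAAAAAAAAAAAAAAAAAAAAAAAAAAAAAAAAAAAAAAAAAAAAAAAAAAAAAAAAAAAAAAAAAAAAAAAAAAAAAAAAAAAAAAAAAAAAAAAAAAAAAAAAAAAAAAAAAAAAAAAAAAAAAAAAAAAAAAAAAAAAAAAAAAAAAAAAAAAAAAAAAAAAAAAAAAAAAAAAAAAAAAAAAAAAAAAAAAAAAAAAAAAAAAAAAAAAAAAAAAAAAAAAAAAAAAAAAAAAAAAAAAAAAAAAAAAAAAAAAAAAAAAAAAAAAAAAAAAAAAAAAAAAAAAA+AAAAAAAAAAAAAAB/wAAAAAAAAAAAAAA/4AAAAAAAAAAAAAAf4AAAAAAAAAAAAAAH4AAAAAAAAAAAAAAD4AAAAAAAAAAAAAAB4AAAAAAAAAAAAAABwAAAAAAAAAAAAAABwAAAAAAAAAAAAAAB4AAAAAAAAAAAAAAB8AAAAAAAAAAAAAAB+AAAAAAAAAAAAAAB/gAAAAAAAAAAAAAA/4AAAAAAAAAAAAAAf8AAAAAAAAAAAAAAP/AQAAAAAAAAAAAAB//wAAAAAAAAAAAAAP/wAAAAAAAAAAAAAH/wAAAAAAAAAAAAAD/wAAAAAAAAAAAAAB/wAAAAAAAAAAAAAB/wAAAAAAAAAAAAAB/wAAAAAAAAAAAAAA/wAAAAAAAAAAAAAA/wAAAAAAAAAAAAAAfwAAAAAAAAAAAAAAHwAAAAAAAAAAAAAABwAAAAAAAAAAAAAAAwAAAAAAAAAAAAAAAAAAAAAAAAAAAAAAAAAAAAAAAAAAAAAAAAAAAAAAAAAAAAAAAAAAAAAAAAAAAAAAAAAAAAAAAAAAAAAAAAAAAAAAAAAAAAAAAAAAAAAAAAAAAAAAAAAAAAAAAAAAAAAAAAAAAAAAAAAAAAAAAAAAAAAAAAAAAAAAAAAAAAAAAAAAAAAAAAAAAAAAAAAAAAAAAAAAAAAAAAAAAAAAAAAAAAAAAAAAAAAAAAAAAAAAAAAAAAAAAAAAAAAAAAAAAAAAAAAAAAAAAAAAAAAAAAAAAAAAAAAAAAAAAAAAAAAAAAAAAAAAAAAAAAAAAAAAAAAAAAAAAAAAAAAAAAAAAAAAAAAAAAAAAAAAAAAAAAAAAAAAAAAAAAAAAAAAAAAAAAAAAAAAAAAAAAAAAAAAAAAAAAAAAAAAAAAAAAAAAAAAAAAAAAAAAAAAAAAAAAAAAAAAAAAAAAAAAAAAAAAAAAAAAAAAAAAAAAAAAAAAAAAAAAAAAAAAAAAAAAAAAAAAAAAAAAAAAAAAAAAAAAAAAAAAAAAAAAAAAAAAAAAAAAAAAAAAAAAAAAAAAAAAAAAAAAAAAAAAAAAAAAAAAAAAAAAAAAAAAAAAAAAAAAAAAAAAAAAAAAAAAAAAAAAAAAAAAAAAAAAAAAAAAAAAAAAAAAAAAAAAAAAAAAAAAAAAAAAAAAAAAAAAAAAAAAAAAAAAAAAAAAAAAAAAAAAAAAAAAAAAAAAAAA="/>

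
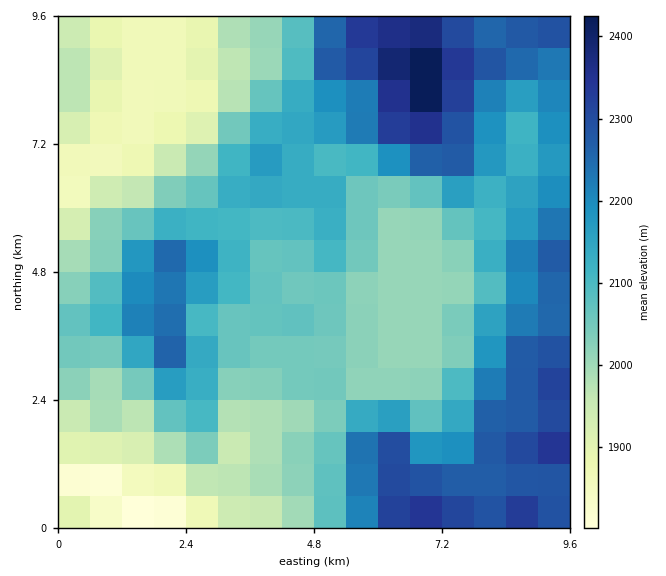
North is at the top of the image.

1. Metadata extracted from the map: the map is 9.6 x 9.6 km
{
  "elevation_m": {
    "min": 1790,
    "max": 2460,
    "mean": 2100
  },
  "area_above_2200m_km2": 25.3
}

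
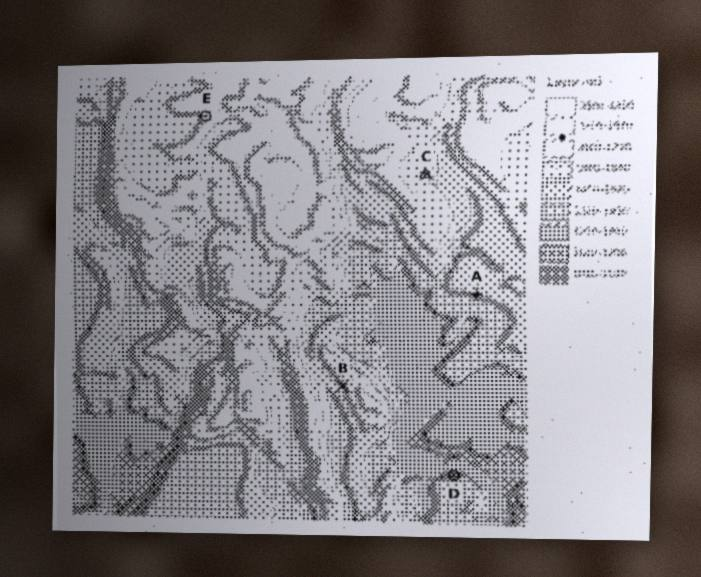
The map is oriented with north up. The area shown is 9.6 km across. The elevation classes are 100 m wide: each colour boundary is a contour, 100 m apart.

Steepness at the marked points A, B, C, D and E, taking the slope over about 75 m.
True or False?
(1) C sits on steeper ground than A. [False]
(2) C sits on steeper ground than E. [True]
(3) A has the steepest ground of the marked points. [False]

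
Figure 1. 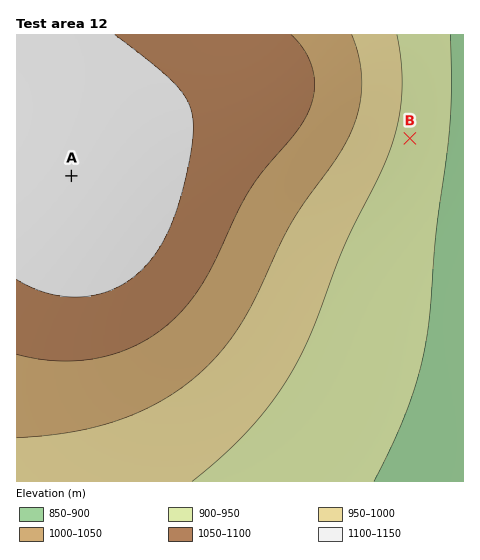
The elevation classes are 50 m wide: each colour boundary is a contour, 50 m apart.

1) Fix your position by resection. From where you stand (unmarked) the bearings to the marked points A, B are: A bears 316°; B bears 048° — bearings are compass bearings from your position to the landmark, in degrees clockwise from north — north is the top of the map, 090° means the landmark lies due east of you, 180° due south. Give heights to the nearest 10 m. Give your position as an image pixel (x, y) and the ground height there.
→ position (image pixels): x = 209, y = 319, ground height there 1030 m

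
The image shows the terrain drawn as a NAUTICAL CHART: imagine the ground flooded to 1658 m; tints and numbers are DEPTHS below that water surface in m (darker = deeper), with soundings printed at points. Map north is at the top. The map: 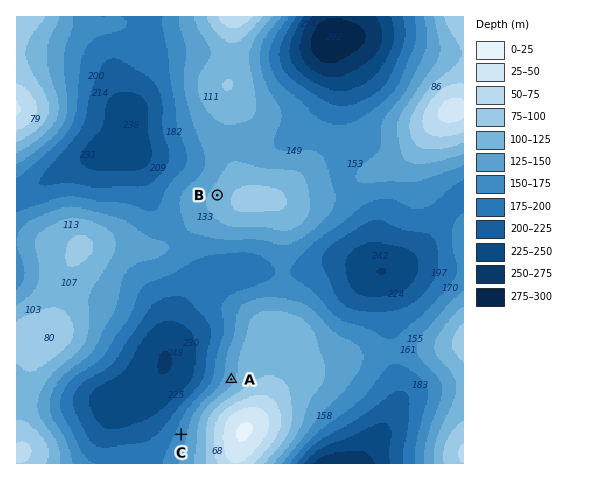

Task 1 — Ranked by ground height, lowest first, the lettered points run C A B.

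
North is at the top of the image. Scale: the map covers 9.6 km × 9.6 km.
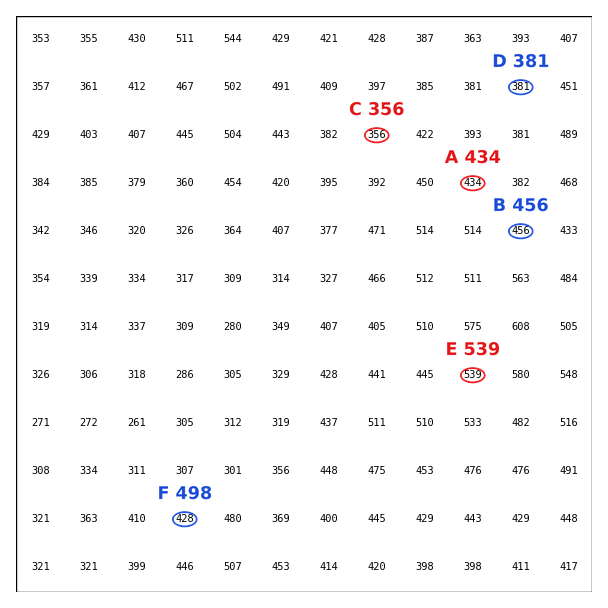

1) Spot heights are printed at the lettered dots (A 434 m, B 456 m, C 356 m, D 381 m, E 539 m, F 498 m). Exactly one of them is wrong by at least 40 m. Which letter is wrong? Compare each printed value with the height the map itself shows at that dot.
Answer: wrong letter F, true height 428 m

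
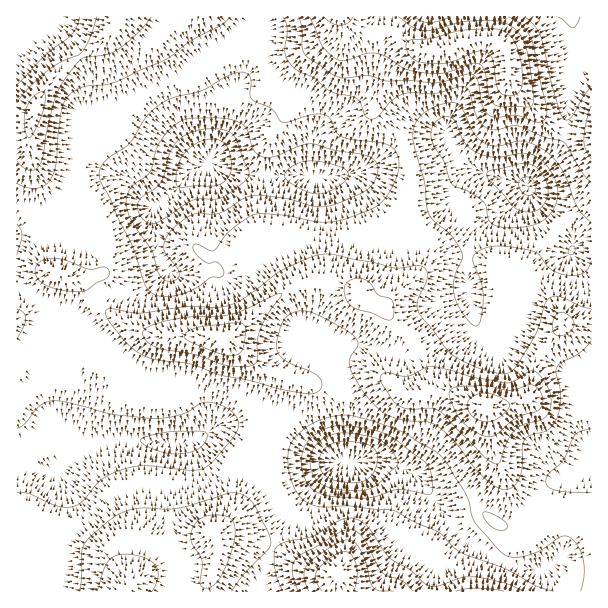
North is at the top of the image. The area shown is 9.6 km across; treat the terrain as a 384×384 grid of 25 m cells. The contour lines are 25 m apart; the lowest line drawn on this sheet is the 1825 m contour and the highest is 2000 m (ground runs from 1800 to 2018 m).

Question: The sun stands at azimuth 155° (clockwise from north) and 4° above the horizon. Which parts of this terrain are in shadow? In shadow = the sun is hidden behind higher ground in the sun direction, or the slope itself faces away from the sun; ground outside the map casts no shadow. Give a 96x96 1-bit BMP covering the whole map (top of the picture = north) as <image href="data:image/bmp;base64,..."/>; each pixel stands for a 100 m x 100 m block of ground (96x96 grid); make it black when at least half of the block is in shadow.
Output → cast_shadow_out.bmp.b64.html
<image width="96" height="96" href="data:image/bmp;base64,Qk2+BAAAAAAAAD4AAAAoAAAAYAAAAGAAAAABAAEAAAAAAIAEAAATCwAAEwsAAAIAAAAAAAAA////AAAAAAAAAAAAAAAABw//+AAAAAAAAAAABwf/+AAAAAAAAAAAB4f/8AAAAAAAAAHgBwP/4AAAAAAAAAH4BgH/wAAAAAAAAAP8AAH/AAAAAAAAAAf+AAD+AAAAAAAAAAf/AAB4AAAACAAAAAf/gAAgAAAADgAAAAf/gAAAAAAADwAAAA//gAAAAAAADwAGAA//gAAAAAAAAwAPgA//wAAAAAAAAAAPwA//8AAAAAAAAAAP4Af//AAAAAAAAAAP4Af//gAAAAAAAAAPwAf//wAAAAAAAAAHAAf//4AAAAAAAAAAAAP//4AAAAAAAAAAAAP//wAAAAAAAAAAAAP//gAAAAAAAAP/AAH//AAAAAAAAAf/gAH/+AAAAAAAAAf/wAD/8AAAAAAAAAH/4AAPgAAAAAAAAAAA4AAAAAAAAAAAAAAAAAAAAAAAAAAAAAAAAAAAAAAAAAAAAAAAAAAAAAAAAAAAAAAAAAAAAAAAAAAAAAAAAAAAAAAAAAAAAAAAAAAAAAAAAAAAAAAAAAAAAAA/8AAAAAAAAAAAAAA//AAAAAAAAAAAAAB//gAAAAAAAAAAAAD//gAAAAAAAAAAAAH//AAAAAAAAAAAAAH//AAAAAAAAAAAAAH//AAAAAAAAAAAAAH//AAAAAAAAAAAAAH//AAAAAAAAAAAAAH/9AAAAAAAAAAAAAH/4gAAAAAD4AAAAAH/wwAAAA//+AAAAAH4AYAAAB///AAAAABAAcAAAB///gAAAAAAAeAAAB///wAAAAAAAfAAAB///4AAAAAAAfAAAA///+AAAAAAAOAAAA////AAAAAAAMAAAAf///gAAAAAAAAAAAf///4AAAAAAAAAAAP///+A4AAAABwEAAP/wH/B4AAAAB4OAAP4AB/gwAAAAA4MAAHgAAfgAAAAAAQAAAAAAAAAAAAAAAAAAAAAAAAAAAAAAAAAAADgAAAAAAAA8AAAAAHwAAAAAAAA/wAAAAP4IAAAAAAAf4AAAAP8eAB8AAAAP8AAAAP//gH/gAAAH8AAAAH/////8AAAH+AAAAH/////+AAAH+AAAAD/////+AAAH8AAAAB/////+AAAH4AAAAA//5//+AAADwAAAAAf/gD/4AAAAAAAAAAP/AAAAAAAAAAAAAAH+AAAAAAAAAAAAAAD8AAAAAAAAAAAAAAA4AAAAAAAAAAAAAAAAAAAAAAAAAAAAAAAAAAAAAAAAAAAAAAAAAAAAAAAAAAAAAAAAAAAAAAAAAAAAAAAAAAAAAAAAAOAAAAAAAAAAAAAAAfAAAAAAAAAAAAAAAfgAAAAAAAAAAAAAAfwAAAAAAAAAAAAAAfwAAAAAAAAAAAAAAf4AAAAAAAAAAAAAAf4AAAAAAAAAAAAAAf8AAAAAAAAAAAAAAD+AAAAAAAAAAAAAAD/AAAAAAAAAAAAAAD/gAAAAAAAAAAAAAD/wAAAAAAAAAAAAAD/4AAAAAAAAD4AAAD/8AAAAAAAAH/gAAAD+AAAAAAAAH//4AAAOAAAAAAAAH//+AAAAAAAAAAABv//+AA="/>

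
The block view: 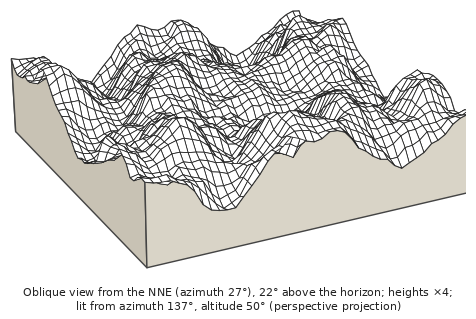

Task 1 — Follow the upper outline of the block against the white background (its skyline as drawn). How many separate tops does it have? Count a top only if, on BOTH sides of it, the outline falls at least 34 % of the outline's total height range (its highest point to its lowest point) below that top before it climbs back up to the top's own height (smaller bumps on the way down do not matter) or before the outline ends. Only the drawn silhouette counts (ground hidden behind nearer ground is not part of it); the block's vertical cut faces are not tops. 2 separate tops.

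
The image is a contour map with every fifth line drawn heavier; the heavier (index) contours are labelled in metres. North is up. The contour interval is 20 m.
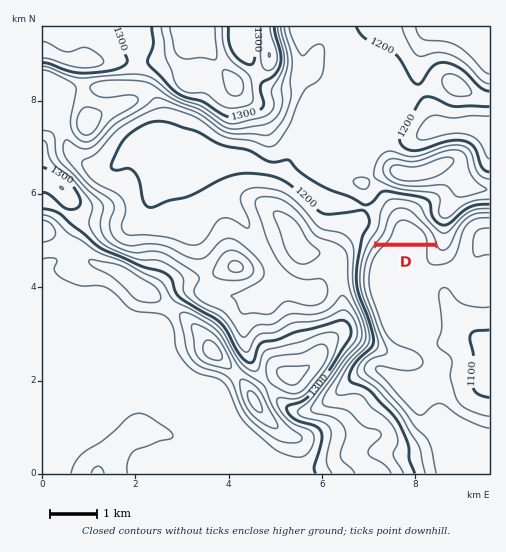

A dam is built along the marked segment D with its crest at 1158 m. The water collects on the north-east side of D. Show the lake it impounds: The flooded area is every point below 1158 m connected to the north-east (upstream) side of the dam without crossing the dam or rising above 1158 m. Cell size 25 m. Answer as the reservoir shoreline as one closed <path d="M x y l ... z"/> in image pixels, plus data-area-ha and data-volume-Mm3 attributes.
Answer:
<path d="M405 209l-10 1-4 4-8 23-6 5 58 1-1-5-5-8-19-18-5-3z" data-area-ha="58" data-volume-Mm3="10.14"/>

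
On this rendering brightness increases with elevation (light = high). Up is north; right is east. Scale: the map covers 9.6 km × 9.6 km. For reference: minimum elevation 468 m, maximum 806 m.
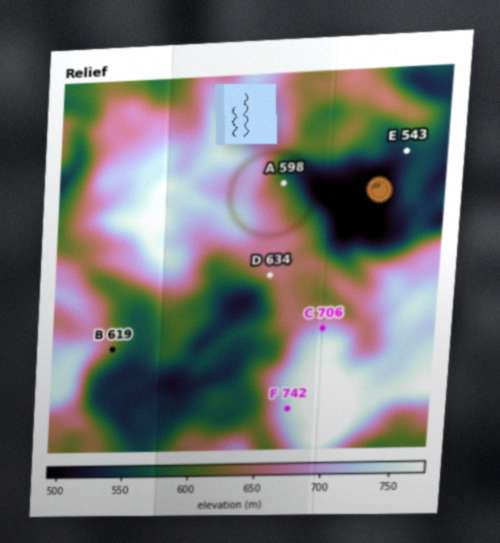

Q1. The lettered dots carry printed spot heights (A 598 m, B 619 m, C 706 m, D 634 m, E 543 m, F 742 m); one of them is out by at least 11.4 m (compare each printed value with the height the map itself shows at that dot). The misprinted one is D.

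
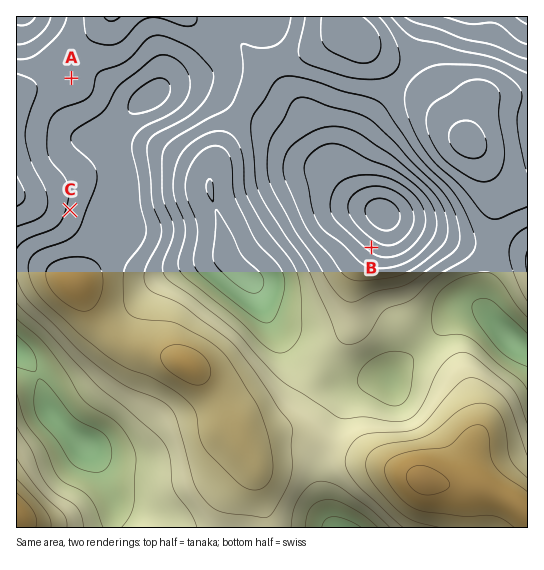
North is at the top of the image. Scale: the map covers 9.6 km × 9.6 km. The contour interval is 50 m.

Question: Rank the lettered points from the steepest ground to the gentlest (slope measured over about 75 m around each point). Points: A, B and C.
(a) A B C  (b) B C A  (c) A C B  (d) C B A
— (b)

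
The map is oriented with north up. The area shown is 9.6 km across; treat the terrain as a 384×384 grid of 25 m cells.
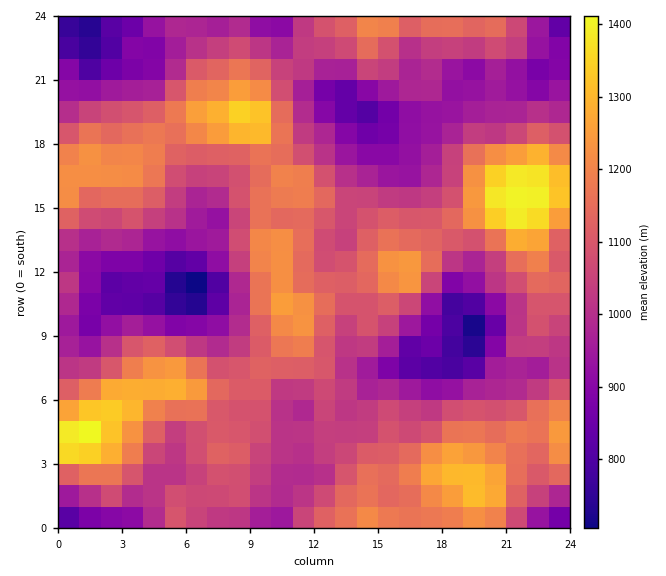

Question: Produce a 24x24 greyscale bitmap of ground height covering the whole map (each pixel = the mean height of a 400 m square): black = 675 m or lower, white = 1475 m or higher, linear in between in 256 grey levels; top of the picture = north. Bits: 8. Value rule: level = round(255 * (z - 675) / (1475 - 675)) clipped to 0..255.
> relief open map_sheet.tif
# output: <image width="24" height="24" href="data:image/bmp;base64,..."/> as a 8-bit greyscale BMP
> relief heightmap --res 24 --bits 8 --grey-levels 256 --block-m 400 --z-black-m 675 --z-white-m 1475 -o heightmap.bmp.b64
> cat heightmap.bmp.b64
<image width="24" height="24" href="data:image/bmp;base64,Qk12BgAAAAAAADYEAAAoAAAAGAAAABgAAAABAAgAAAAAAEACAAATCwAAEwsAAAABAAAAAAAAAAAAAAEBAQACAgIAAwMDAAQEBAAFBQUABgYGAAcHBwAICAgACQkJAAoKCgALCwsADAwMAA0NDQAODg4ADw8PABAQEAAREREAEhISABMTEwAUFBQAFRUVABYWFgAXFxcAGBgYABkZGQAaGhoAGxsbABwcHAAdHR0AHh4eAB8fHwAgICAAISEhACIiIgAjIyMAJCQkACUlJQAmJiYAJycnACgoKAApKSkAKioqACsrKwAsLCwALS0tAC4uLgAvLy8AMDAwADExMQAyMjIAMzMzADQ0NAA1NTUANjY2ADc3NwA4ODgAOTk5ADo6OgA7OzsAPDw8AD09PQA+Pj4APz8/AEBAQABBQUEAQkJCAENDQwBEREQARUVFAEZGRgBHR0cASEhIAElJSQBKSkoAS0tLAExMTABNTU0ATk5OAE9PTwBQUFAAUVFRAFJSUgBTU1MAVFRUAFVVVQBWVlYAV1dXAFhYWABZWVkAWlpaAFtbWwBcXFwAXV1dAF5eXgBfX18AYGBgAGFhYQBiYmIAY2NjAGRkZABlZWUAZmZmAGdnZwBoaGgAaWlpAGpqagBra2sAbGxsAG1tbQBubm4Ab29vAHBwcABxcXEAcnJyAHNzcwB0dHQAdXV1AHZ2dgB3d3cAeHh4AHl5eQB6enoAe3t7AHx8fAB9fX0Afn5+AH9/fwCAgIAAgYGBAIKCggCDg4MAhISEAIWFhQCGhoYAh4eHAIiIiACJiYkAioqKAIuLiwCMjIwAjY2NAI6OjgCPj48AkJCQAJGRkQCSkpIAk5OTAJSUlACVlZUAlpaWAJeXlwCYmJgAmZmZAJqamgCbm5sAnJycAJ2dnQCenp4An5+fAKCgoAChoaEAoqKiAKOjowCkpKQApaWlAKampgCnp6cAqKioAKmpqQCqqqoAq6urAKysrACtra0Arq6uAK+vrwCwsLAAsbGxALKysgCzs7MAtLS0ALW1tQC2trYAt7e3ALi4uAC5ubkAurq6ALu7uwC8vLwAvb29AL6+vgC/v78AwMDAAMHBwQDCwsIAw8PDAMTExADFxcUAxsbGAMfHxwDIyMgAycnJAMrKygDLy8sAzMzMAM3NzQDOzs4Az8/PANDQ0ADR0dEA0tLSANPT0wDU1NQA1dXVANbW1gDX19cA2NjYANnZ2QDa2toA29vbANzc3ADd3d0A3t7eAN/f3wDg4OAA4eHhAOLi4gDj4+MA5OTkAOXl5QDm5uYA5+fnAOjo6ADp6ekA6urqAOvr6wDs7OwA7e3tAO7u7gDv7+8A8PDwAPHx8QDy8vIA8/PzAPT09AD19fUA9vb2APf39wD4+PgA+fn5APr6+gD7+/sA/Pz8AP39/QD+/v4A////AC1BR0tlhXhwb1tWeY+bq6GdoKOvpn1SPVZpfmVsgHx8gG1kbH6UnJOXq7jKv5B2YY+dnoVra3eDgHRmZWmFmZWjvsjJvZiIlNrWw6N6boCQi3hsaXN6iouVr7u1qJmSruPrzrGOc4CJhoBrbHR0dYN8hZ2emKCctbzQ0selmpuHg4NqY3hucX11cICEgoeZpo2iwMLBwreUiopwcXxxXWJXTVBdYWVxhW1xh6SytZ2ChpCNjIdqWUIvKSUtWl5aa1xSaYaPgG9kcoqeo4VvclsxOCIWRnNzblY+TltQREZNZY6rso52hHZVPSYONm2DeGNAMjEsGRIvX524sJiEhIx6TiIoSmuFhW5ILzI0EwkoYp2wlo6Mk6uzeURObn+VkV9KQkI6KzNNdaevlX+ElrG1l25gdJmliWldY2BSTVRYf6qumH52jpuVkYmDnMK8jpB+e4R1alhQeZuUlYd5g4uHiJSw1OTbuK2TmJiMcl9lg5uho5R5eHFvdIO04ejlz6+vrqyef3Z4gZempIJpX1RSYXew1uLgy6awqamjj4uOj5yYgGpUSUlQW3abr7jErIadlJqgmqq4xsmdcWFHOj5NUl5yb3qNg2d4gIWNobnE1s6WZkczKzxNUVNbXl9pYlBOV1tdhqSpuKyAWz4zSVdhYk9RWVBHU0YoOEJGZIqRnpB3cF1deXNfZVNLW08/RiQZKkZEWml0fm1ecnZ9l4NpdHdyfnRRRRsULThRYmBcZE1KcIOOqKWNl5iRl3xUMg=="/>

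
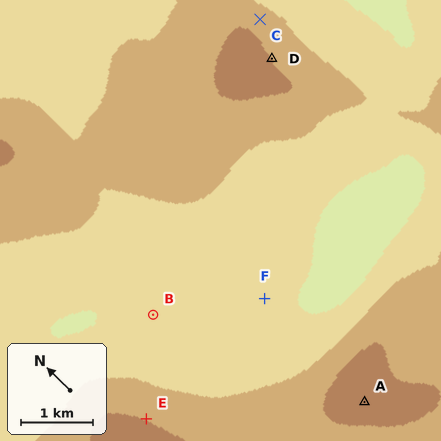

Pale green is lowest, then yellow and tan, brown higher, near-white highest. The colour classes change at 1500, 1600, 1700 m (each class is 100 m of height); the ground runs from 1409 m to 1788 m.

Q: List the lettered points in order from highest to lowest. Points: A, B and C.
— A C B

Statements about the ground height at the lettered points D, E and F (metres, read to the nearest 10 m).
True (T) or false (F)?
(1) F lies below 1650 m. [T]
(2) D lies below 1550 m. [F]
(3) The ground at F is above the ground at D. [F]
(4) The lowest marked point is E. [F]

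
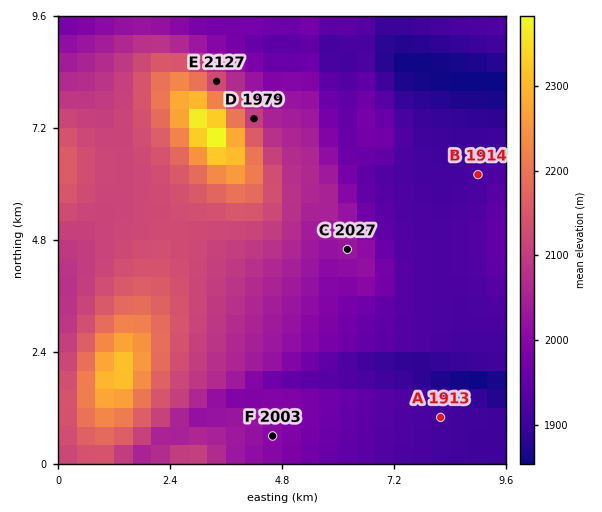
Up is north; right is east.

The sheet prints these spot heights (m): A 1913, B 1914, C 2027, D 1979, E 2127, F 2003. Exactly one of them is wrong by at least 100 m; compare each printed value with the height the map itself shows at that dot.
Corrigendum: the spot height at D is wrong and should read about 2104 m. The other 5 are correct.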